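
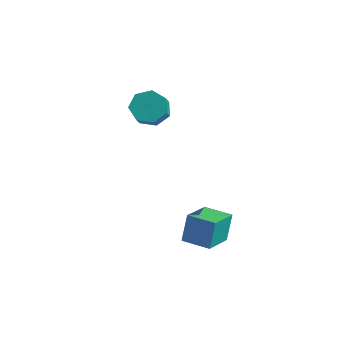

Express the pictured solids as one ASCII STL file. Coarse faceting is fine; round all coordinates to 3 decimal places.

solid 
facet normal -0.993 -0.115 -0.007
outer loop
vertex 1.527 -2.223 -1.935
vertex 1.325 -0.429 -2.647
vertex 1.605 -2.805 -3.423
endloop
endfacet
facet normal 0.104 -0.924 0.367
outer loop
vertex 3.115 -2.631 -3.413
vertex 1.527 -2.223 -1.935
vertex 1.605 -2.805 -3.423
endloop
endfacet
facet normal -0.993 -0.115 -0.007
outer loop
vertex 1.605 -2.805 -3.423
vertex 1.325 -0.429 -2.647
vertex 1.403 -1.012 -4.136
endloop
endfacet
facet normal 0.048 -0.364 -0.930
outer loop
vertex 1.403 -1.012 -4.136
vertex 3.115 -2.631 -3.413
vertex 1.605 -2.805 -3.423
endloop
endfacet
facet normal -0.048 0.364 0.930
outer loop
vertex 1.527 -2.223 -1.935
vertex 2.835 -0.255 -2.637
vertex 1.325 -0.429 -2.647
endloop
endfacet
facet normal 0.104 -0.924 0.367
outer loop
vertex 3.037 -2.048 -1.924
vertex 1.527 -2.223 -1.935
vertex 3.115 -2.631 -3.413
endloop
endfacet
facet normal -0.049 0.364 0.930
outer loop
vertex 3.037 -2.048 -1.924
vertex 2.835 -0.255 -2.637
vertex 1.527 -2.223 -1.935
endloop
endfacet
facet normal -0.104 0.924 -0.367
outer loop
vertex 1.325 -0.429 -2.647
vertex 2.835 -0.255 -2.637
vertex 1.403 -1.012 -4.136
endloop
endfacet
facet normal 0.049 -0.364 -0.930
outer loop
vertex 2.913 -0.837 -4.125
vertex 3.115 -2.631 -3.413
vertex 1.403 -1.012 -4.136
endloop
endfacet
facet normal -0.104 0.924 -0.367
outer loop
vertex 1.403 -1.012 -4.136
vertex 2.835 -0.255 -2.637
vertex 2.913 -0.837 -4.125
endloop
endfacet
facet normal 0.993 0.115 0.007
outer loop
vertex 2.913 -0.837 -4.125
vertex 3.037 -2.048 -1.924
vertex 3.115 -2.631 -3.413
endloop
endfacet
facet normal 0.993 0.115 0.007
outer loop
vertex 2.835 -0.255 -2.637
vertex 3.037 -2.048 -1.924
vertex 2.913 -0.837 -4.125
endloop
endfacet
facet normal -0.324 0.632 -0.704
outer loop
vertex -1.945 0.126 1.716
vertex -2.554 0.546 2.374
vertex -1.618 0.786 2.158
endloop
endfacet
facet normal 0.866 -0.101 -0.490
outer loop
vertex -1.945 0.126 1.716
vertex -1.618 0.786 2.158
vertex -1.497 -0.746 2.688
endloop
endfacet
facet normal 0.866 -0.101 -0.490
outer loop
vertex -1.497 -0.746 2.688
vertex -1.618 0.786 2.158
vertex -1.17 -0.086 3.129
endloop
endfacet
facet normal 0.325 -0.631 0.704
outer loop
vertex -1.497 -0.746 2.688
vertex -1.17 -0.086 3.129
vertex -2.106 -0.326 3.346
endloop
endfacet
facet normal -0.324 0.632 -0.704
outer loop
vertex -1.618 0.786 2.158
vertex -2.554 0.546 2.374
vertex -1.996 1.266 2.763
endloop
endfacet
facet normal 0.838 0.538 0.097
outer loop
vertex -1.618 0.786 2.158
vertex -1.996 1.266 2.763
vertex -1.17 -0.086 3.129
endloop
endfacet
facet normal 0.838 0.538 0.097
outer loop
vertex -1.17 -0.086 3.129
vertex -1.996 1.266 2.763
vertex -1.548 0.394 3.734
endloop
endfacet
facet normal 0.325 -0.631 0.704
outer loop
vertex -1.17 -0.086 3.129
vertex -1.548 0.394 3.734
vertex -2.106 -0.326 3.346
endloop
endfacet
facet normal -0.325 0.632 -0.704
outer loop
vertex -1.996 1.266 2.763
vertex -2.554 0.546 2.374
vertex -2.794 1.203 3.075
endloop
endfacet
facet normal 0.178 0.772 0.611
outer loop
vertex -1.996 1.266 2.763
vertex -2.794 1.203 3.075
vertex -1.548 0.394 3.734
endloop
endfacet
facet normal 0.178 0.772 0.611
outer loop
vertex -1.548 0.394 3.734
vertex -2.794 1.203 3.075
vertex -2.346 0.331 4.046
endloop
endfacet
facet normal 0.325 -0.631 0.704
outer loop
vertex -1.548 0.394 3.734
vertex -2.346 0.331 4.046
vertex -2.106 -0.326 3.346
endloop
endfacet
facet normal -0.324 0.632 -0.704
outer loop
vertex -2.794 1.203 3.075
vertex -2.554 0.546 2.374
vertex -3.411 0.646 2.859
endloop
endfacet
facet normal -0.615 0.424 0.665
outer loop
vertex -2.794 1.203 3.075
vertex -3.411 0.646 2.859
vertex -2.346 0.331 4.046
endloop
endfacet
facet normal -0.615 0.425 0.664
outer loop
vertex -2.346 0.331 4.046
vertex -3.411 0.646 2.859
vertex -2.963 -0.226 3.831
endloop
endfacet
facet normal 0.325 -0.632 0.704
outer loop
vertex -2.346 0.331 4.046
vertex -2.963 -0.226 3.831
vertex -2.106 -0.326 3.346
endloop
endfacet
facet normal -0.325 0.631 -0.704
outer loop
vertex -3.411 0.646 2.859
vertex -2.554 0.546 2.374
vertex -3.383 0.013 2.279
endloop
endfacet
facet normal -0.945 -0.242 0.219
outer loop
vertex -3.411 0.646 2.859
vertex -3.383 0.013 2.279
vertex -2.963 -0.226 3.831
endloop
endfacet
facet normal -0.945 -0.242 0.218
outer loop
vertex -2.963 -0.226 3.831
vertex -3.383 0.013 2.279
vertex -2.935 -0.859 3.25
endloop
endfacet
facet normal 0.325 -0.632 0.704
outer loop
vertex -2.963 -0.226 3.831
vertex -2.935 -0.859 3.25
vertex -2.106 -0.326 3.346
endloop
endfacet
facet normal -0.325 0.632 -0.704
outer loop
vertex -3.383 0.013 2.279
vertex -2.554 0.546 2.374
vertex -2.731 -0.218 1.77
endloop
endfacet
facet normal -0.564 -0.727 -0.392
outer loop
vertex -3.383 0.013 2.279
vertex -2.731 -0.218 1.77
vertex -2.935 -0.859 3.25
endloop
endfacet
facet normal -0.563 -0.727 -0.393
outer loop
vertex -2.935 -0.859 3.25
vertex -2.731 -0.218 1.77
vertex -2.282 -1.09 2.741
endloop
endfacet
facet normal 0.325 -0.632 0.704
outer loop
vertex -2.935 -0.859 3.25
vertex -2.282 -1.09 2.741
vertex -2.106 -0.326 3.346
endloop
endfacet
facet normal -0.325 0.632 -0.704
outer loop
vertex -2.731 -0.218 1.77
vertex -2.554 0.546 2.374
vertex -1.945 0.126 1.716
endloop
endfacet
facet normal 0.242 -0.664 -0.708
outer loop
vertex -2.731 -0.218 1.77
vertex -1.945 0.126 1.716
vertex -2.282 -1.09 2.741
endloop
endfacet
facet normal 0.243 -0.664 -0.707
outer loop
vertex -2.282 -1.09 2.741
vertex -1.945 0.126 1.716
vertex -1.497 -0.746 2.688
endloop
endfacet
facet normal 0.324 -0.632 0.704
outer loop
vertex -2.282 -1.09 2.741
vertex -1.497 -0.746 2.688
vertex -2.106 -0.326 3.346
endloop
endfacet

endsolid


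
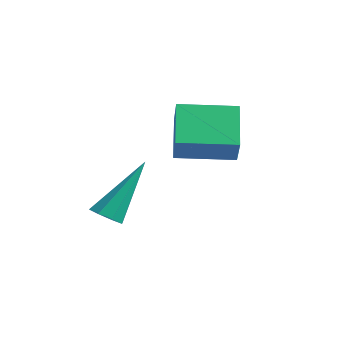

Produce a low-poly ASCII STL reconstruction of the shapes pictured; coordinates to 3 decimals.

solid 
facet normal -0.029 -0.596 -0.803
outer loop
vertex 0.473 -2.58 -3.975
vertex -0.001 -2.743 -3.837
vertex 0.184 -2.356 -4.131
endloop
endfacet
facet normal 0.675 0.692 -0.256
outer loop
vertex 0.473 -2.58 -3.975
vertex 0.184 -2.356 -4.131
vertex 0.061 -1.517 -2.183
endloop
endfacet
facet normal -0.029 -0.596 -0.803
outer loop
vertex 0.184 -2.356 -4.131
vertex -0.001 -2.743 -3.837
vertex -0.214 -2.358 -4.115
endloop
endfacet
facet normal -0.021 0.918 -0.397
outer loop
vertex 0.184 -2.356 -4.131
vertex -0.214 -2.358 -4.115
vertex 0.061 -1.517 -2.183
endloop
endfacet
facet normal -0.030 -0.596 -0.802
outer loop
vertex -0.214 -2.358 -4.115
vertex -0.001 -2.743 -3.837
vertex -0.487 -2.585 -3.936
endloop
endfacet
facet normal -0.700 0.686 -0.199
outer loop
vertex -0.214 -2.358 -4.115
vertex -0.487 -2.585 -3.936
vertex 0.061 -1.517 -2.183
endloop
endfacet
facet normal -0.030 -0.596 -0.803
outer loop
vertex -0.487 -2.585 -3.936
vertex -0.001 -2.743 -3.837
vertex -0.475 -2.905 -3.699
endloop
endfacet
facet normal -0.966 0.129 0.223
outer loop
vertex -0.487 -2.585 -3.936
vertex -0.475 -2.905 -3.699
vertex 0.061 -1.517 -2.183
endloop
endfacet
facet normal -0.031 -0.594 -0.804
outer loop
vertex -0.475 -2.905 -3.699
vertex -0.001 -2.743 -3.837
vertex -0.186 -3.13 -3.544
endloop
endfacet
facet normal -0.661 -0.422 0.620
outer loop
vertex -0.475 -2.905 -3.699
vertex -0.186 -3.13 -3.544
vertex 0.061 -1.517 -2.183
endloop
endfacet
facet normal -0.029 -0.594 -0.804
outer loop
vertex -0.186 -3.13 -3.544
vertex -0.001 -2.743 -3.837
vertex 0.212 -3.128 -3.56
endloop
endfacet
facet normal 0.034 -0.648 0.761
outer loop
vertex -0.186 -3.13 -3.544
vertex 0.212 -3.128 -3.56
vertex 0.061 -1.517 -2.183
endloop
endfacet
facet normal -0.030 -0.595 -0.803
outer loop
vertex 0.212 -3.128 -3.56
vertex -0.001 -2.743 -3.837
vertex 0.485 -2.9 -3.739
endloop
endfacet
facet normal 0.715 -0.414 0.563
outer loop
vertex 0.212 -3.128 -3.56
vertex 0.485 -2.9 -3.739
vertex 0.061 -1.517 -2.183
endloop
endfacet
facet normal -0.030 -0.594 -0.804
outer loop
vertex 0.485 -2.9 -3.739
vertex -0.001 -2.743 -3.837
vertex 0.473 -2.58 -3.975
endloop
endfacet
facet normal 0.980 0.141 0.142
outer loop
vertex 0.485 -2.9 -3.739
vertex 0.473 -2.58 -3.975
vertex 0.061 -1.517 -2.183
endloop
endfacet
facet normal -0.617 0.503 0.605
outer loop
vertex 1.046 -1.271 0.116
vertex 2.003 0.008 0.03
vertex 0.555 -0.955 -0.647
endloop
endfacet
facet normal -0.598 -0.800 0.053
outer loop
vertex 1.457 -1.688 -1.53
vertex 1.046 -1.271 0.116
vertex 0.555 -0.955 -0.647
endloop
endfacet
facet normal -0.617 0.503 0.605
outer loop
vertex 0.555 -0.955 -0.647
vertex 2.003 0.008 0.03
vertex 1.513 0.324 -0.732
endloop
endfacet
facet normal -0.510 0.329 -0.795
outer loop
vertex 1.513 0.324 -0.732
vertex 1.457 -1.688 -1.53
vertex 0.555 -0.955 -0.647
endloop
endfacet
facet normal 0.511 -0.329 0.794
outer loop
vertex 1.046 -1.271 0.116
vertex 2.905 -0.725 -0.853
vertex 2.003 0.008 0.03
endloop
endfacet
facet normal -0.598 -0.800 0.053
outer loop
vertex 1.947 -2.004 -0.768
vertex 1.046 -1.271 0.116
vertex 1.457 -1.688 -1.53
endloop
endfacet
facet normal 0.511 -0.330 0.794
outer loop
vertex 1.947 -2.004 -0.768
vertex 2.905 -0.725 -0.853
vertex 1.046 -1.271 0.116
endloop
endfacet
facet normal 0.598 0.800 -0.053
outer loop
vertex 2.003 0.008 0.03
vertex 2.905 -0.725 -0.853
vertex 1.513 0.324 -0.732
endloop
endfacet
facet normal -0.511 0.329 -0.794
outer loop
vertex 2.414 -0.409 -1.616
vertex 1.457 -1.688 -1.53
vertex 1.513 0.324 -0.732
endloop
endfacet
facet normal 0.598 0.800 -0.054
outer loop
vertex 1.513 0.324 -0.732
vertex 2.905 -0.725 -0.853
vertex 2.414 -0.409 -1.616
endloop
endfacet
facet normal 0.617 -0.503 -0.605
outer loop
vertex 2.414 -0.409 -1.616
vertex 1.947 -2.004 -0.768
vertex 1.457 -1.688 -1.53
endloop
endfacet
facet normal 0.617 -0.503 -0.605
outer loop
vertex 2.905 -0.725 -0.853
vertex 1.947 -2.004 -0.768
vertex 2.414 -0.409 -1.616
endloop
endfacet

endsolid


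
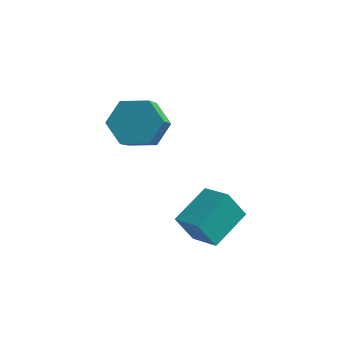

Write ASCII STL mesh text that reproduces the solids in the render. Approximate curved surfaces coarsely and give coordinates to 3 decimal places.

solid 
facet normal -0.490 -0.131 0.862
outer loop
vertex -0.191 -0.298 -1.121
vertex 0.306 0.967 -0.646
vertex -1.056 0.198 -1.537
endloop
endfacet
facet normal -0.346 -0.879 -0.329
outer loop
vertex -0.546 0.333 -2.434
vertex -0.191 -0.298 -1.121
vertex -1.056 0.198 -1.537
endloop
endfacet
facet normal -0.490 -0.130 0.862
outer loop
vertex -1.056 0.198 -1.537
vertex 0.306 0.967 -0.646
vertex -0.558 1.463 -1.063
endloop
endfacet
facet normal -0.800 0.459 -0.386
outer loop
vertex -0.558 1.463 -1.063
vertex -0.546 0.333 -2.434
vertex -1.056 0.198 -1.537
endloop
endfacet
facet normal 0.800 -0.459 0.386
outer loop
vertex -0.191 -0.298 -1.121
vertex 0.816 1.102 -1.543
vertex 0.306 0.967 -0.646
endloop
endfacet
facet normal -0.346 -0.879 -0.329
outer loop
vertex 0.318 -0.163 -2.017
vertex -0.191 -0.298 -1.121
vertex -0.546 0.333 -2.434
endloop
endfacet
facet normal 0.800 -0.459 0.385
outer loop
vertex 0.318 -0.163 -2.017
vertex 0.816 1.102 -1.543
vertex -0.191 -0.298 -1.121
endloop
endfacet
facet normal 0.346 0.879 0.329
outer loop
vertex 0.306 0.967 -0.646
vertex 0.816 1.102 -1.543
vertex -0.558 1.463 -1.063
endloop
endfacet
facet normal -0.800 0.459 -0.385
outer loop
vertex -0.049 1.598 -1.959
vertex -0.546 0.333 -2.434
vertex -0.558 1.463 -1.063
endloop
endfacet
facet normal 0.346 0.879 0.329
outer loop
vertex -0.558 1.463 -1.063
vertex 0.816 1.102 -1.543
vertex -0.049 1.598 -1.959
endloop
endfacet
facet normal 0.491 0.131 -0.861
outer loop
vertex -0.049 1.598 -1.959
vertex 0.318 -0.163 -2.017
vertex -0.546 0.333 -2.434
endloop
endfacet
facet normal 0.489 0.130 -0.862
outer loop
vertex 0.816 1.102 -1.543
vertex 0.318 -0.163 -2.017
vertex -0.049 1.598 -1.959
endloop
endfacet
facet normal -0.100 0.715 -0.692
outer loop
vertex -2.095 1.614 0.387
vertex -2.681 1.998 0.869
vertex -1.86 2.199 0.958
endloop
endfacet
facet normal 0.956 -0.124 -0.266
outer loop
vertex -2.095 1.614 0.387
vertex -1.86 2.199 0.958
vertex -1.953 0.598 1.369
endloop
endfacet
facet normal 0.956 -0.124 -0.267
outer loop
vertex -1.953 0.598 1.369
vertex -1.86 2.199 0.958
vertex -1.718 1.182 1.939
endloop
endfacet
facet normal 0.100 -0.715 0.692
outer loop
vertex -1.953 0.598 1.369
vertex -1.718 1.182 1.939
vertex -2.539 0.982 1.851
endloop
endfacet
facet normal -0.100 0.716 -0.691
outer loop
vertex -1.86 2.199 0.958
vertex -2.681 1.998 0.869
vertex -2.445 2.582 1.44
endloop
endfacet
facet normal 0.718 0.533 0.448
outer loop
vertex -1.86 2.199 0.958
vertex -2.445 2.582 1.44
vertex -1.718 1.182 1.939
endloop
endfacet
facet normal 0.718 0.533 0.448
outer loop
vertex -1.718 1.182 1.939
vertex -2.445 2.582 1.44
vertex -2.303 1.566 2.421
endloop
endfacet
facet normal 0.100 -0.715 0.692
outer loop
vertex -1.718 1.182 1.939
vertex -2.303 1.566 2.421
vertex -2.539 0.982 1.851
endloop
endfacet
facet normal -0.099 0.716 -0.691
outer loop
vertex -2.445 2.582 1.44
vertex -2.681 1.998 0.869
vertex -3.267 2.382 1.351
endloop
endfacet
facet normal -0.237 0.657 0.715
outer loop
vertex -2.445 2.582 1.44
vertex -3.267 2.382 1.351
vertex -2.303 1.566 2.421
endloop
endfacet
facet normal -0.237 0.658 0.715
outer loop
vertex -2.303 1.566 2.421
vertex -3.267 2.382 1.351
vertex -3.125 1.366 2.333
endloop
endfacet
facet normal 0.100 -0.715 0.692
outer loop
vertex -2.303 1.566 2.421
vertex -3.125 1.366 2.333
vertex -2.539 0.982 1.851
endloop
endfacet
facet normal -0.100 0.715 -0.692
outer loop
vertex -3.267 2.382 1.351
vertex -2.681 1.998 0.869
vertex -3.502 1.798 0.781
endloop
endfacet
facet normal -0.956 0.124 0.267
outer loop
vertex -3.267 2.382 1.351
vertex -3.502 1.798 0.781
vertex -3.125 1.366 2.333
endloop
endfacet
facet normal -0.956 0.124 0.267
outer loop
vertex -3.125 1.366 2.333
vertex -3.502 1.798 0.781
vertex -3.36 0.781 1.762
endloop
endfacet
facet normal 0.100 -0.715 0.692
outer loop
vertex -3.125 1.366 2.333
vertex -3.36 0.781 1.762
vertex -2.539 0.982 1.851
endloop
endfacet
facet normal -0.100 0.715 -0.692
outer loop
vertex -3.502 1.798 0.781
vertex -2.681 1.998 0.869
vertex -2.917 1.414 0.299
endloop
endfacet
facet normal -0.718 -0.532 -0.448
outer loop
vertex -3.502 1.798 0.781
vertex -2.917 1.414 0.299
vertex -3.36 0.781 1.762
endloop
endfacet
facet normal -0.718 -0.533 -0.448
outer loop
vertex -3.36 0.781 1.762
vertex -2.917 1.414 0.299
vertex -2.775 0.398 1.28
endloop
endfacet
facet normal 0.100 -0.716 0.691
outer loop
vertex -3.36 0.781 1.762
vertex -2.775 0.398 1.28
vertex -2.539 0.982 1.851
endloop
endfacet
facet normal -0.100 0.715 -0.692
outer loop
vertex -2.917 1.414 0.299
vertex -2.681 1.998 0.869
vertex -2.095 1.614 0.387
endloop
endfacet
facet normal 0.237 -0.658 -0.715
outer loop
vertex -2.917 1.414 0.299
vertex -2.095 1.614 0.387
vertex -2.775 0.398 1.28
endloop
endfacet
facet normal 0.237 -0.658 -0.715
outer loop
vertex -2.775 0.398 1.28
vertex -2.095 1.614 0.387
vertex -1.953 0.598 1.369
endloop
endfacet
facet normal 0.099 -0.716 0.691
outer loop
vertex -2.775 0.398 1.28
vertex -1.953 0.598 1.369
vertex -2.539 0.982 1.851
endloop
endfacet

endsolid


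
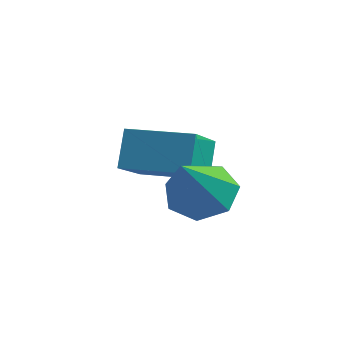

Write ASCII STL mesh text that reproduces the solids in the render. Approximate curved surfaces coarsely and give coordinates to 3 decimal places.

solid 
facet normal -0.893 -0.451 -0.007
outer loop
vertex 1.256 1.06 4.017
vertex 0.516 2.537 3.206
vertex 1.505 0.584 2.921
endloop
endfacet
facet normal 0.403 -0.803 0.440
outer loop
vertex 3.084 1.383 2.934
vertex 1.256 1.06 4.017
vertex 1.505 0.584 2.921
endloop
endfacet
facet normal -0.893 -0.451 -0.007
outer loop
vertex 1.505 0.584 2.921
vertex 0.516 2.537 3.206
vertex 0.765 2.061 2.111
endloop
endfacet
facet normal 0.205 -0.390 -0.898
outer loop
vertex 0.765 2.061 2.111
vertex 3.084 1.383 2.934
vertex 1.505 0.584 2.921
endloop
endfacet
facet normal -0.205 0.390 0.898
outer loop
vertex 1.256 1.06 4.017
vertex 2.095 3.336 3.219
vertex 0.516 2.537 3.206
endloop
endfacet
facet normal 0.403 -0.802 0.440
outer loop
vertex 2.835 1.859 4.029
vertex 1.256 1.06 4.017
vertex 3.084 1.383 2.934
endloop
endfacet
facet normal -0.204 0.390 0.898
outer loop
vertex 2.835 1.859 4.029
vertex 2.095 3.336 3.219
vertex 1.256 1.06 4.017
endloop
endfacet
facet normal -0.402 0.803 -0.440
outer loop
vertex 0.516 2.537 3.206
vertex 2.095 3.336 3.219
vertex 0.765 2.061 2.111
endloop
endfacet
facet normal 0.204 -0.390 -0.898
outer loop
vertex 2.344 2.86 2.123
vertex 3.084 1.383 2.934
vertex 0.765 2.061 2.111
endloop
endfacet
facet normal -0.403 0.803 -0.440
outer loop
vertex 0.765 2.061 2.111
vertex 2.095 3.336 3.219
vertex 2.344 2.86 2.123
endloop
endfacet
facet normal 0.893 0.451 0.007
outer loop
vertex 2.344 2.86 2.123
vertex 2.835 1.859 4.029
vertex 3.084 1.383 2.934
endloop
endfacet
facet normal 0.893 0.451 0.007
outer loop
vertex 2.095 3.336 3.219
vertex 2.835 1.859 4.029
vertex 2.344 2.86 2.123
endloop
endfacet
facet normal -0.336 0.673 -0.659
outer loop
vertex 4.464 1.233 2.179
vertex 3.641 1.2 2.565
vertex 4.34 1.746 2.766
endloop
endfacet
facet normal 0.987 0.089 0.131
outer loop
vertex 4.464 1.233 2.179
vertex 4.34 1.746 2.766
vertex 4.359 -0.24 3.975
endloop
endfacet
facet normal -0.336 0.673 -0.659
outer loop
vertex 4.34 1.746 2.766
vertex 3.641 1.2 2.565
vertex 3.69 1.848 3.202
endloop
endfacet
facet normal 0.547 0.439 0.713
outer loop
vertex 4.34 1.746 2.766
vertex 3.69 1.848 3.202
vertex 4.359 -0.24 3.975
endloop
endfacet
facet normal -0.336 0.673 -0.659
outer loop
vertex 3.69 1.848 3.202
vertex 3.641 1.2 2.565
vertex 3.002 1.462 3.158
endloop
endfacet
facet normal -0.216 0.278 0.936
outer loop
vertex 3.69 1.848 3.202
vertex 3.002 1.462 3.158
vertex 4.359 -0.24 3.975
endloop
endfacet
facet normal -0.335 0.673 -0.659
outer loop
vertex 3.002 1.462 3.158
vertex 3.641 1.2 2.565
vertex 2.796 0.879 2.667
endloop
endfacet
facet normal -0.725 -0.275 0.631
outer loop
vertex 3.002 1.462 3.158
vertex 2.796 0.879 2.667
vertex 4.359 -0.24 3.975
endloop
endfacet
facet normal -0.335 0.673 -0.659
outer loop
vertex 2.796 0.879 2.667
vertex 3.641 1.2 2.565
vertex 3.225 0.538 2.1
endloop
endfacet
facet normal -0.598 -0.801 0.029
outer loop
vertex 2.796 0.879 2.667
vertex 3.225 0.538 2.1
vertex 4.359 -0.24 3.975
endloop
endfacet
facet normal -0.336 0.674 -0.659
outer loop
vertex 3.225 0.538 2.1
vertex 3.641 1.2 2.565
vertex 3.968 0.695 1.882
endloop
endfacet
facet normal 0.069 -0.906 -0.418
outer loop
vertex 3.225 0.538 2.1
vertex 3.968 0.695 1.882
vertex 4.359 -0.24 3.975
endloop
endfacet
facet normal -0.336 0.673 -0.659
outer loop
vertex 3.968 0.695 1.882
vertex 3.641 1.2 2.565
vertex 4.464 1.233 2.179
endloop
endfacet
facet normal 0.776 -0.509 -0.373
outer loop
vertex 3.968 0.695 1.882
vertex 4.464 1.233 2.179
vertex 4.359 -0.24 3.975
endloop
endfacet

endsolid


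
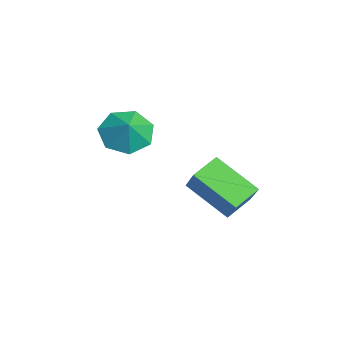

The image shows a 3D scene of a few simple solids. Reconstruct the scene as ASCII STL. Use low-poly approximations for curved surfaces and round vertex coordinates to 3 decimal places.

solid 
facet normal -0.548 -0.649 0.528
outer loop
vertex 1.708 0.414 1.197
vertex 1.015 1.349 1.626
vertex 0.85 0.269 0.127
endloop
endfacet
facet normal 0.559 -0.754 -0.346
outer loop
vertex 1.985 1.611 -0.966
vertex 1.708 0.414 1.197
vertex 0.85 0.269 0.127
endloop
endfacet
facet normal -0.548 -0.649 0.528
outer loop
vertex 0.85 0.269 0.127
vertex 1.015 1.349 1.626
vertex 0.157 1.203 0.555
endloop
endfacet
facet normal -0.622 -0.106 -0.776
outer loop
vertex 0.157 1.203 0.555
vertex 1.985 1.611 -0.966
vertex 0.85 0.269 0.127
endloop
endfacet
facet normal 0.622 0.105 0.776
outer loop
vertex 1.708 0.414 1.197
vertex 2.15 2.691 0.533
vertex 1.015 1.349 1.626
endloop
endfacet
facet normal 0.559 -0.754 -0.345
outer loop
vertex 2.843 1.757 0.105
vertex 1.708 0.414 1.197
vertex 1.985 1.611 -0.966
endloop
endfacet
facet normal 0.622 0.106 0.776
outer loop
vertex 2.843 1.757 0.105
vertex 2.15 2.691 0.533
vertex 1.708 0.414 1.197
endloop
endfacet
facet normal -0.559 0.754 0.345
outer loop
vertex 1.015 1.349 1.626
vertex 2.15 2.691 0.533
vertex 0.157 1.203 0.555
endloop
endfacet
facet normal -0.622 -0.105 -0.776
outer loop
vertex 1.292 2.546 -0.537
vertex 1.985 1.611 -0.966
vertex 0.157 1.203 0.555
endloop
endfacet
facet normal -0.559 0.754 0.346
outer loop
vertex 0.157 1.203 0.555
vertex 2.15 2.691 0.533
vertex 1.292 2.546 -0.537
endloop
endfacet
facet normal 0.548 0.649 -0.528
outer loop
vertex 1.292 2.546 -0.537
vertex 2.843 1.757 0.105
vertex 1.985 1.611 -0.966
endloop
endfacet
facet normal 0.548 0.649 -0.528
outer loop
vertex 2.15 2.691 0.533
vertex 2.843 1.757 0.105
vertex 1.292 2.546 -0.537
endloop
endfacet
facet normal -0.681 -0.016 -0.732
outer loop
vertex -1.737 -1.464 0.355
vertex -2.534 -1.489 1.097
vertex -2.061 -0.621 0.638
endloop
endfacet
facet normal 0.936 0.349 0.031
outer loop
vertex -1.737 -1.464 0.355
vertex -2.061 -0.621 0.638
vertex -1.786 -1.471 1.903
endloop
endfacet
facet normal -0.680 -0.017 -0.733
outer loop
vertex -2.061 -0.621 0.638
vertex -2.534 -1.489 1.097
vertex -2.742 -0.433 1.266
endloop
endfacet
facet normal 0.554 0.742 0.378
outer loop
vertex -2.061 -0.621 0.638
vertex -2.742 -0.433 1.266
vertex -1.786 -1.471 1.903
endloop
endfacet
facet normal -0.681 -0.017 -0.732
outer loop
vertex -2.742 -0.433 1.266
vertex -2.534 -1.489 1.097
vertex -3.267 -1.04 1.768
endloop
endfacet
facet normal 0.096 0.584 0.806
outer loop
vertex -2.742 -0.433 1.266
vertex -3.267 -1.04 1.768
vertex -1.786 -1.471 1.903
endloop
endfacet
facet normal -0.681 -0.016 -0.733
outer loop
vertex -3.267 -1.04 1.768
vertex -2.534 -1.489 1.097
vertex -3.24 -1.985 1.764
endloop
endfacet
facet normal -0.093 -0.007 0.996
outer loop
vertex -3.267 -1.04 1.768
vertex -3.24 -1.985 1.764
vertex -1.786 -1.471 1.903
endloop
endfacet
facet normal -0.681 -0.016 -0.732
outer loop
vertex -3.24 -1.985 1.764
vertex -2.534 -1.489 1.097
vertex -2.682 -2.557 1.258
endloop
endfacet
facet normal 0.129 -0.583 0.802
outer loop
vertex -3.24 -1.985 1.764
vertex -2.682 -2.557 1.258
vertex -1.786 -1.471 1.903
endloop
endfacet
facet normal -0.681 -0.016 -0.732
outer loop
vertex -2.682 -2.557 1.258
vertex -2.534 -1.489 1.097
vertex -2.013 -2.325 0.631
endloop
endfacet
facet normal 0.595 -0.712 0.372
outer loop
vertex -2.682 -2.557 1.258
vertex -2.013 -2.325 0.631
vertex -1.786 -1.471 1.903
endloop
endfacet
facet normal -0.681 -0.016 -0.732
outer loop
vertex -2.013 -2.325 0.631
vertex -2.534 -1.489 1.097
vertex -1.737 -1.464 0.355
endloop
endfacet
facet normal 0.955 -0.297 0.029
outer loop
vertex -2.013 -2.325 0.631
vertex -1.737 -1.464 0.355
vertex -1.786 -1.471 1.903
endloop
endfacet

endsolid


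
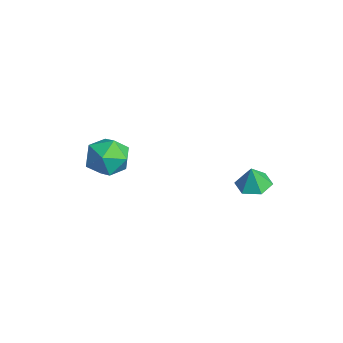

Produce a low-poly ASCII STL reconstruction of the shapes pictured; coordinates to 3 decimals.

solid 
facet normal -0.765 0.643 0.035
outer loop
vertex -2.343 -1.358 2.422
vertex -2.535 -1.652 3.623
vertex -1.761 -0.715 3.324
endloop
endfacet
facet normal -0.273 0.858 -0.436
outer loop
vertex -2.343 -1.358 2.422
vertex -1.761 -0.715 3.324
vertex -1.14 -1.043 2.289
endloop
endfacet
facet normal -0.191 0.341 -0.920
outer loop
vertex -2.343 -1.358 2.422
vertex -1.14 -1.043 2.289
vertex -1.53 -2.182 1.948
endloop
endfacet
facet normal -0.633 -0.193 -0.750
outer loop
vertex -2.343 -1.358 2.422
vertex -1.53 -2.182 1.948
vertex -2.392 -2.558 2.773
endloop
endfacet
facet normal -0.987 -0.006 -0.159
outer loop
vertex -2.343 -1.358 2.422
vertex -2.392 -2.558 2.773
vertex -2.535 -1.652 3.623
endloop
endfacet
facet normal 0.346 0.934 -0.088
outer loop
vertex -1.14 -1.043 2.289
vertex -1.761 -0.715 3.324
vertex -0.588 -1.142 3.407
endloop
endfacet
facet normal -0.450 0.587 0.673
outer loop
vertex -1.761 -0.715 3.324
vertex -2.535 -1.652 3.623
vertex -1.45 -1.518 4.232
endloop
endfacet
facet normal -0.810 -0.464 0.359
outer loop
vertex -2.535 -1.652 3.623
vertex -2.392 -2.558 2.773
vertex -1.84 -2.657 3.891
endloop
endfacet
facet normal -0.237 -0.767 -0.597
outer loop
vertex -2.392 -2.558 2.773
vertex -1.53 -2.182 1.948
vertex -1.219 -2.985 2.856
endloop
endfacet
facet normal 0.478 0.098 -0.873
outer loop
vertex -1.53 -2.182 1.948
vertex -1.14 -1.043 2.289
vertex -0.445 -2.048 2.557
endloop
endfacet
facet normal 0.633 0.193 0.750
outer loop
vertex -0.637 -2.342 3.758
vertex -0.588 -1.142 3.407
vertex -1.45 -1.518 4.232
endloop
endfacet
facet normal 0.191 -0.341 0.920
outer loop
vertex -0.637 -2.342 3.758
vertex -1.45 -1.518 4.232
vertex -1.84 -2.657 3.891
endloop
endfacet
facet normal 0.273 -0.858 0.436
outer loop
vertex -0.637 -2.342 3.758
vertex -1.84 -2.657 3.891
vertex -1.219 -2.985 2.856
endloop
endfacet
facet normal 0.765 -0.643 -0.035
outer loop
vertex -0.637 -2.342 3.758
vertex -1.219 -2.985 2.856
vertex -0.445 -2.048 2.557
endloop
endfacet
facet normal 0.987 0.006 0.159
outer loop
vertex -0.637 -2.342 3.758
vertex -0.445 -2.048 2.557
vertex -0.588 -1.142 3.407
endloop
endfacet
facet normal 0.237 0.767 0.597
outer loop
vertex -1.45 -1.518 4.232
vertex -0.588 -1.142 3.407
vertex -1.761 -0.715 3.324
endloop
endfacet
facet normal -0.478 -0.098 0.873
outer loop
vertex -1.84 -2.657 3.891
vertex -1.45 -1.518 4.232
vertex -2.535 -1.652 3.623
endloop
endfacet
facet normal -0.346 -0.934 0.088
outer loop
vertex -1.219 -2.985 2.856
vertex -1.84 -2.657 3.891
vertex -2.392 -2.558 2.773
endloop
endfacet
facet normal 0.450 -0.587 -0.673
outer loop
vertex -0.445 -2.048 2.557
vertex -1.219 -2.985 2.856
vertex -1.53 -2.182 1.948
endloop
endfacet
facet normal 0.810 0.464 -0.359
outer loop
vertex -0.588 -1.142 3.407
vertex -0.445 -2.048 2.557
vertex -1.14 -1.043 2.289
endloop
endfacet
facet normal -0.126 0.159 -0.979
outer loop
vertex 2.931 3.339 2.474
vertex 2.451 4.09 2.658
vertex 3.354 4.141 2.55
endloop
endfacet
facet normal 0.809 -0.461 0.365
outer loop
vertex 2.931 3.339 2.474
vertex 3.354 4.141 2.55
vertex 2.609 3.89 3.882
endloop
endfacet
facet normal -0.126 0.161 -0.979
outer loop
vertex 3.354 4.141 2.55
vertex 2.451 4.09 2.658
vertex 2.874 4.892 2.735
endloop
endfacet
facet normal 0.778 0.373 0.505
outer loop
vertex 3.354 4.141 2.55
vertex 2.874 4.892 2.735
vertex 2.609 3.89 3.882
endloop
endfacet
facet normal -0.125 0.160 -0.979
outer loop
vertex 2.874 4.892 2.735
vertex 2.451 4.09 2.658
vertex 1.972 4.841 2.842
endloop
endfacet
facet normal 0.036 0.748 0.662
outer loop
vertex 2.874 4.892 2.735
vertex 1.972 4.841 2.842
vertex 2.609 3.89 3.882
endloop
endfacet
facet normal -0.126 0.159 -0.979
outer loop
vertex 1.972 4.841 2.842
vertex 2.451 4.09 2.658
vertex 1.549 4.039 2.766
endloop
endfacet
facet normal -0.674 0.291 0.679
outer loop
vertex 1.972 4.841 2.842
vertex 1.549 4.039 2.766
vertex 2.609 3.89 3.882
endloop
endfacet
facet normal -0.126 0.161 -0.979
outer loop
vertex 1.549 4.039 2.766
vertex 2.451 4.09 2.658
vertex 2.028 3.288 2.581
endloop
endfacet
facet normal -0.644 -0.543 0.539
outer loop
vertex 1.549 4.039 2.766
vertex 2.028 3.288 2.581
vertex 2.609 3.89 3.882
endloop
endfacet
facet normal -0.125 0.160 -0.979
outer loop
vertex 2.028 3.288 2.581
vertex 2.451 4.09 2.658
vertex 2.931 3.339 2.474
endloop
endfacet
facet normal 0.097 -0.919 0.382
outer loop
vertex 2.028 3.288 2.581
vertex 2.931 3.339 2.474
vertex 2.609 3.89 3.882
endloop
endfacet

endsolid


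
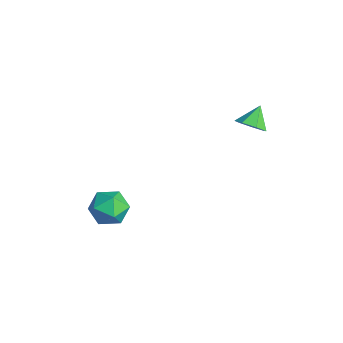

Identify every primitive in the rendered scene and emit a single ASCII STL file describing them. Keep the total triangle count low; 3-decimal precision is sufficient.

solid 
facet normal -0.370 0.216 0.904
outer loop
vertex -0.766 -1.791 -1.566
vertex -0.911 -2.702 -1.408
vertex -0.096 -2.309 -1.168
endloop
endfacet
facet normal 0.120 0.698 0.706
outer loop
vertex -0.766 -1.791 -1.566
vertex -0.096 -2.309 -1.168
vertex 0.126 -1.681 -1.826
endloop
endfacet
facet normal -0.095 0.991 0.094
outer loop
vertex -0.766 -1.791 -1.566
vertex 0.126 -1.681 -1.826
vertex -0.552 -1.685 -2.471
endloop
endfacet
facet normal -0.717 0.691 -0.089
outer loop
vertex -0.766 -1.791 -1.566
vertex -0.552 -1.685 -2.471
vertex -1.193 -2.317 -2.212
endloop
endfacet
facet normal -0.886 0.213 0.412
outer loop
vertex -0.766 -1.791 -1.566
vertex -1.193 -2.317 -2.212
vertex -0.911 -2.702 -1.408
endloop
endfacet
facet normal 0.732 0.352 0.583
outer loop
vertex 0.126 -1.681 -1.826
vertex -0.096 -2.309 -1.168
vertex 0.533 -2.523 -1.828
endloop
endfacet
facet normal -0.060 -0.427 0.902
outer loop
vertex -0.096 -2.309 -1.168
vertex -0.911 -2.702 -1.408
vertex -0.108 -3.155 -1.569
endloop
endfacet
facet normal -0.895 -0.433 0.107
outer loop
vertex -0.911 -2.702 -1.408
vertex -1.193 -2.317 -2.212
vertex -0.786 -3.159 -2.214
endloop
endfacet
facet normal -0.622 0.343 -0.704
outer loop
vertex -1.193 -2.317 -2.212
vertex -0.552 -1.685 -2.471
vertex -0.564 -2.531 -2.872
endloop
endfacet
facet normal 0.385 0.827 -0.409
outer loop
vertex -0.552 -1.685 -2.471
vertex 0.126 -1.681 -1.826
vertex 0.251 -2.138 -2.632
endloop
endfacet
facet normal 0.717 -0.691 0.089
outer loop
vertex 0.106 -3.049 -2.474
vertex 0.533 -2.523 -1.828
vertex -0.108 -3.155 -1.569
endloop
endfacet
facet normal 0.095 -0.991 -0.094
outer loop
vertex 0.106 -3.049 -2.474
vertex -0.108 -3.155 -1.569
vertex -0.786 -3.159 -2.214
endloop
endfacet
facet normal -0.120 -0.698 -0.706
outer loop
vertex 0.106 -3.049 -2.474
vertex -0.786 -3.159 -2.214
vertex -0.564 -2.531 -2.872
endloop
endfacet
facet normal 0.370 -0.216 -0.904
outer loop
vertex 0.106 -3.049 -2.474
vertex -0.564 -2.531 -2.872
vertex 0.251 -2.138 -2.632
endloop
endfacet
facet normal 0.886 -0.213 -0.412
outer loop
vertex 0.106 -3.049 -2.474
vertex 0.251 -2.138 -2.632
vertex 0.533 -2.523 -1.828
endloop
endfacet
facet normal 0.622 -0.343 0.704
outer loop
vertex -0.108 -3.155 -1.569
vertex 0.533 -2.523 -1.828
vertex -0.096 -2.309 -1.168
endloop
endfacet
facet normal -0.385 -0.827 0.409
outer loop
vertex -0.786 -3.159 -2.214
vertex -0.108 -3.155 -1.569
vertex -0.911 -2.702 -1.408
endloop
endfacet
facet normal -0.732 -0.352 -0.583
outer loop
vertex -0.564 -2.531 -2.872
vertex -0.786 -3.159 -2.214
vertex -1.193 -2.317 -2.212
endloop
endfacet
facet normal 0.060 0.427 -0.902
outer loop
vertex 0.251 -2.138 -2.632
vertex -0.564 -2.531 -2.872
vertex -0.552 -1.685 -2.471
endloop
endfacet
facet normal 0.895 0.433 -0.107
outer loop
vertex 0.533 -2.523 -1.828
vertex 0.251 -2.138 -2.632
vertex 0.126 -1.681 -1.826
endloop
endfacet
facet normal 0.437 -0.588 -0.681
outer loop
vertex 2.09 3.347 2.927
vertex 1.539 2.931 2.933
vertex 1.659 3.482 2.534
endloop
endfacet
facet normal 0.242 0.968 0.067
outer loop
vertex 2.09 3.347 2.927
vertex 1.659 3.482 2.534
vertex 1.081 3.549 3.647
endloop
endfacet
facet normal 0.437 -0.588 -0.680
outer loop
vertex 1.659 3.482 2.534
vertex 1.539 2.931 2.933
vertex 1.138 3.202 2.441
endloop
endfacet
facet normal -0.418 0.868 -0.269
outer loop
vertex 1.659 3.482 2.534
vertex 1.138 3.202 2.441
vertex 1.081 3.549 3.647
endloop
endfacet
facet normal 0.437 -0.588 -0.680
outer loop
vertex 1.138 3.202 2.441
vertex 1.539 2.931 2.933
vertex 0.919 2.719 2.718
endloop
endfacet
facet normal -0.930 0.340 -0.142
outer loop
vertex 1.138 3.202 2.441
vertex 0.919 2.719 2.718
vertex 1.081 3.549 3.647
endloop
endfacet
facet normal 0.437 -0.588 -0.681
outer loop
vertex 0.919 2.719 2.718
vertex 1.539 2.931 2.933
vertex 1.167 2.395 3.157
endloop
endfacet
facet normal -0.910 -0.218 0.353
outer loop
vertex 0.919 2.719 2.718
vertex 1.167 2.395 3.157
vertex 1.081 3.549 3.647
endloop
endfacet
facet normal 0.437 -0.588 -0.681
outer loop
vertex 1.167 2.395 3.157
vertex 1.539 2.931 2.933
vertex 1.695 2.475 3.427
endloop
endfacet
facet normal -0.373 -0.386 0.844
outer loop
vertex 1.167 2.395 3.157
vertex 1.695 2.475 3.427
vertex 1.081 3.549 3.647
endloop
endfacet
facet normal 0.436 -0.588 -0.681
outer loop
vertex 1.695 2.475 3.427
vertex 1.539 2.931 2.933
vertex 2.106 2.899 3.324
endloop
endfacet
facet normal 0.279 -0.037 0.960
outer loop
vertex 1.695 2.475 3.427
vertex 2.106 2.899 3.324
vertex 1.081 3.549 3.647
endloop
endfacet
facet normal 0.436 -0.588 -0.681
outer loop
vertex 2.106 2.899 3.324
vertex 1.539 2.931 2.933
vertex 2.09 3.347 2.927
endloop
endfacet
facet normal 0.551 0.564 0.614
outer loop
vertex 2.106 2.899 3.324
vertex 2.09 3.347 2.927
vertex 1.081 3.549 3.647
endloop
endfacet

endsolid


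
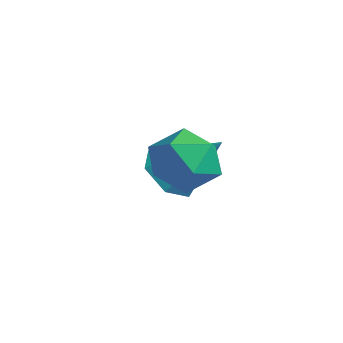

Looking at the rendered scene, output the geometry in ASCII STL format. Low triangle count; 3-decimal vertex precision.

solid 
facet normal -0.525 0.776 0.349
outer loop
vertex -1.471 -1.64 -0.319
vertex -1.028 -1.785 0.67
vertex -0.541 -1.129 -0.056
endloop
endfacet
facet normal -0.376 0.861 -0.344
outer loop
vertex -1.471 -1.64 -0.319
vertex -0.541 -1.129 -0.056
vertex -0.658 -1.576 -1.047
endloop
endfacet
facet normal -0.649 0.305 -0.697
outer loop
vertex -1.471 -1.64 -0.319
vertex -0.658 -1.576 -1.047
vertex -1.219 -2.509 -0.933
endloop
endfacet
facet normal -0.967 -0.123 -0.223
outer loop
vertex -1.471 -1.64 -0.319
vertex -1.219 -2.509 -0.933
vertex -1.447 -2.638 0.128
endloop
endfacet
facet normal -0.890 0.168 0.423
outer loop
vertex -1.471 -1.64 -0.319
vertex -1.447 -2.638 0.128
vertex -1.028 -1.785 0.67
endloop
endfacet
facet normal 0.334 0.844 -0.420
outer loop
vertex -0.658 -1.576 -1.047
vertex -0.541 -1.129 -0.056
vertex 0.287 -1.682 -0.508
endloop
endfacet
facet normal 0.092 0.707 0.701
outer loop
vertex -0.541 -1.129 -0.056
vertex -1.028 -1.785 0.67
vertex 0.059 -1.811 0.553
endloop
endfacet
facet normal -0.499 -0.276 0.821
outer loop
vertex -1.028 -1.785 0.67
vertex -1.447 -2.638 0.128
vertex -0.502 -2.744 0.667
endloop
endfacet
facet normal -0.623 -0.749 -0.225
outer loop
vertex -1.447 -2.638 0.128
vertex -1.219 -2.509 -0.933
vertex -0.619 -3.191 -0.324
endloop
endfacet
facet normal -0.108 -0.056 -0.993
outer loop
vertex -1.219 -2.509 -0.933
vertex -0.658 -1.576 -1.047
vertex -0.132 -2.535 -1.05
endloop
endfacet
facet normal 0.967 0.123 0.223
outer loop
vertex 0.311 -2.68 -0.061
vertex 0.287 -1.682 -0.508
vertex 0.059 -1.811 0.553
endloop
endfacet
facet normal 0.649 -0.305 0.697
outer loop
vertex 0.311 -2.68 -0.061
vertex 0.059 -1.811 0.553
vertex -0.502 -2.744 0.667
endloop
endfacet
facet normal 0.376 -0.861 0.344
outer loop
vertex 0.311 -2.68 -0.061
vertex -0.502 -2.744 0.667
vertex -0.619 -3.191 -0.324
endloop
endfacet
facet normal 0.525 -0.776 -0.349
outer loop
vertex 0.311 -2.68 -0.061
vertex -0.619 -3.191 -0.324
vertex -0.132 -2.535 -1.05
endloop
endfacet
facet normal 0.890 -0.168 -0.423
outer loop
vertex 0.311 -2.68 -0.061
vertex -0.132 -2.535 -1.05
vertex 0.287 -1.682 -0.508
endloop
endfacet
facet normal 0.623 0.749 0.225
outer loop
vertex 0.059 -1.811 0.553
vertex 0.287 -1.682 -0.508
vertex -0.541 -1.129 -0.056
endloop
endfacet
facet normal 0.108 0.056 0.993
outer loop
vertex -0.502 -2.744 0.667
vertex 0.059 -1.811 0.553
vertex -1.028 -1.785 0.67
endloop
endfacet
facet normal -0.334 -0.844 0.420
outer loop
vertex -0.619 -3.191 -0.324
vertex -0.502 -2.744 0.667
vertex -1.447 -2.638 0.128
endloop
endfacet
facet normal -0.092 -0.707 -0.701
outer loop
vertex -0.132 -2.535 -1.05
vertex -0.619 -3.191 -0.324
vertex -1.219 -2.509 -0.933
endloop
endfacet
facet normal 0.499 0.276 -0.821
outer loop
vertex 0.287 -1.682 -0.508
vertex -0.132 -2.535 -1.05
vertex -0.658 -1.576 -1.047
endloop
endfacet
facet normal -0.592 -0.401 -0.699
outer loop
vertex -2.715 -0.061 -3.402
vertex -3.422 -0.181 -2.734
vertex -3.373 0.65 -3.252
endloop
endfacet
facet normal 0.635 0.669 -0.386
outer loop
vertex -2.715 -0.061 -3.402
vertex -3.373 0.65 -3.252
vertex -2.178 0.661 -1.266
endloop
endfacet
facet normal -0.593 -0.401 -0.699
outer loop
vertex -3.373 0.65 -3.252
vertex -3.422 -0.181 -2.734
vertex -4.08 0.531 -2.584
endloop
endfacet
facet normal -0.110 0.992 0.061
outer loop
vertex -3.373 0.65 -3.252
vertex -4.08 0.531 -2.584
vertex -2.178 0.661 -1.266
endloop
endfacet
facet normal -0.593 -0.401 -0.699
outer loop
vertex -4.08 0.531 -2.584
vertex -3.422 -0.181 -2.734
vertex -4.129 -0.3 -2.066
endloop
endfacet
facet normal -0.524 0.473 0.709
outer loop
vertex -4.08 0.531 -2.584
vertex -4.129 -0.3 -2.066
vertex -2.178 0.661 -1.266
endloop
endfacet
facet normal -0.593 -0.400 -0.699
outer loop
vertex -4.129 -0.3 -2.066
vertex -3.422 -0.181 -2.734
vertex -3.472 -1.011 -2.216
endloop
endfacet
facet normal -0.191 -0.369 0.910
outer loop
vertex -4.129 -0.3 -2.066
vertex -3.472 -1.011 -2.216
vertex -2.178 0.661 -1.266
endloop
endfacet
facet normal -0.593 -0.400 -0.699
outer loop
vertex -3.472 -1.011 -2.216
vertex -3.422 -0.181 -2.734
vertex -2.765 -0.892 -2.884
endloop
endfacet
facet normal 0.554 -0.692 0.463
outer loop
vertex -3.472 -1.011 -2.216
vertex -2.765 -0.892 -2.884
vertex -2.178 0.661 -1.266
endloop
endfacet
facet normal -0.593 -0.400 -0.699
outer loop
vertex -2.765 -0.892 -2.884
vertex -3.422 -0.181 -2.734
vertex -2.715 -0.061 -3.402
endloop
endfacet
facet normal 0.967 -0.173 -0.185
outer loop
vertex -2.765 -0.892 -2.884
vertex -2.715 -0.061 -3.402
vertex -2.178 0.661 -1.266
endloop
endfacet

endsolid


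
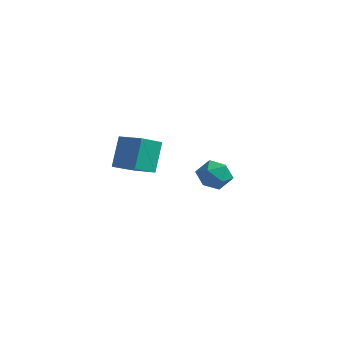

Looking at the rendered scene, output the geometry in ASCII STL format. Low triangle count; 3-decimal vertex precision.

solid 
facet normal -0.987 -0.056 -0.152
outer loop
vertex -4.438 -2.174 3.876
vertex -4.423 -0.923 3.318
vertex -4.148 -2.897 2.264
endloop
endfacet
facet normal -0.011 -0.913 0.408
outer loop
vertex -2.737 -2.817 2.482
vertex -4.438 -2.174 3.876
vertex -4.148 -2.897 2.264
endloop
endfacet
facet normal -0.987 -0.056 -0.152
outer loop
vertex -4.148 -2.897 2.264
vertex -4.423 -0.923 3.318
vertex -4.133 -1.646 1.706
endloop
endfacet
facet normal 0.162 -0.404 -0.900
outer loop
vertex -4.133 -1.646 1.706
vertex -2.737 -2.817 2.482
vertex -4.148 -2.897 2.264
endloop
endfacet
facet normal -0.162 0.404 0.900
outer loop
vertex -4.438 -2.174 3.876
vertex -3.012 -0.843 3.536
vertex -4.423 -0.923 3.318
endloop
endfacet
facet normal -0.011 -0.913 0.408
outer loop
vertex -3.027 -2.094 4.094
vertex -4.438 -2.174 3.876
vertex -2.737 -2.817 2.482
endloop
endfacet
facet normal -0.162 0.404 0.900
outer loop
vertex -3.027 -2.094 4.094
vertex -3.012 -0.843 3.536
vertex -4.438 -2.174 3.876
endloop
endfacet
facet normal 0.011 0.913 -0.408
outer loop
vertex -4.423 -0.923 3.318
vertex -3.012 -0.843 3.536
vertex -4.133 -1.646 1.706
endloop
endfacet
facet normal 0.162 -0.404 -0.900
outer loop
vertex -2.722 -1.566 1.924
vertex -2.737 -2.817 2.482
vertex -4.133 -1.646 1.706
endloop
endfacet
facet normal 0.011 0.913 -0.408
outer loop
vertex -4.133 -1.646 1.706
vertex -3.012 -0.843 3.536
vertex -2.722 -1.566 1.924
endloop
endfacet
facet normal 0.987 0.056 0.152
outer loop
vertex -2.722 -1.566 1.924
vertex -3.027 -2.094 4.094
vertex -2.737 -2.817 2.482
endloop
endfacet
facet normal 0.987 0.056 0.152
outer loop
vertex -3.012 -0.843 3.536
vertex -3.027 -2.094 4.094
vertex -2.722 -1.566 1.924
endloop
endfacet
facet normal -0.515 0.857 0.000
outer loop
vertex 1.942 -2.175 2.98
vertex 1.388 -2.508 3.566
vertex 2.101 -2.08 3.833
endloop
endfacet
facet normal 0.175 0.974 -0.141
outer loop
vertex 1.942 -2.175 2.98
vertex 2.101 -2.08 3.833
vertex 2.753 -2.276 3.288
endloop
endfacet
facet normal 0.349 0.598 -0.722
outer loop
vertex 1.942 -2.175 2.98
vertex 2.753 -2.276 3.288
vertex 2.444 -2.825 2.684
endloop
endfacet
facet normal -0.234 0.248 -0.940
outer loop
vertex 1.942 -2.175 2.98
vertex 2.444 -2.825 2.684
vertex 1.6 -2.968 2.856
endloop
endfacet
facet normal -0.768 0.408 -0.494
outer loop
vertex 1.942 -2.175 2.98
vertex 1.6 -2.968 2.856
vertex 1.388 -2.508 3.566
endloop
endfacet
facet normal 0.558 0.723 0.407
outer loop
vertex 2.753 -2.276 3.288
vertex 2.101 -2.08 3.833
vertex 2.7 -2.672 4.064
endloop
endfacet
facet normal -0.558 0.534 0.635
outer loop
vertex 2.101 -2.08 3.833
vertex 1.388 -2.508 3.566
vertex 1.856 -2.815 4.236
endloop
endfacet
facet normal -0.967 -0.192 -0.164
outer loop
vertex 1.388 -2.508 3.566
vertex 1.6 -2.968 2.856
vertex 1.547 -3.364 3.632
endloop
endfacet
facet normal -0.104 -0.451 -0.886
outer loop
vertex 1.6 -2.968 2.856
vertex 2.444 -2.825 2.684
vertex 2.199 -3.56 3.087
endloop
endfacet
facet normal 0.838 0.115 -0.533
outer loop
vertex 2.444 -2.825 2.684
vertex 2.753 -2.276 3.288
vertex 2.912 -3.132 3.354
endloop
endfacet
facet normal 0.234 -0.248 0.940
outer loop
vertex 2.358 -3.465 3.94
vertex 2.7 -2.672 4.064
vertex 1.856 -2.815 4.236
endloop
endfacet
facet normal -0.349 -0.598 0.722
outer loop
vertex 2.358 -3.465 3.94
vertex 1.856 -2.815 4.236
vertex 1.547 -3.364 3.632
endloop
endfacet
facet normal -0.175 -0.974 0.141
outer loop
vertex 2.358 -3.465 3.94
vertex 1.547 -3.364 3.632
vertex 2.199 -3.56 3.087
endloop
endfacet
facet normal 0.515 -0.857 -0.000
outer loop
vertex 2.358 -3.465 3.94
vertex 2.199 -3.56 3.087
vertex 2.912 -3.132 3.354
endloop
endfacet
facet normal 0.768 -0.408 0.494
outer loop
vertex 2.358 -3.465 3.94
vertex 2.912 -3.132 3.354
vertex 2.7 -2.672 4.064
endloop
endfacet
facet normal 0.104 0.451 0.886
outer loop
vertex 1.856 -2.815 4.236
vertex 2.7 -2.672 4.064
vertex 2.101 -2.08 3.833
endloop
endfacet
facet normal -0.838 -0.115 0.533
outer loop
vertex 1.547 -3.364 3.632
vertex 1.856 -2.815 4.236
vertex 1.388 -2.508 3.566
endloop
endfacet
facet normal -0.558 -0.723 -0.407
outer loop
vertex 2.199 -3.56 3.087
vertex 1.547 -3.364 3.632
vertex 1.6 -2.968 2.856
endloop
endfacet
facet normal 0.558 -0.534 -0.635
outer loop
vertex 2.912 -3.132 3.354
vertex 2.199 -3.56 3.087
vertex 2.444 -2.825 2.684
endloop
endfacet
facet normal 0.967 0.192 0.164
outer loop
vertex 2.7 -2.672 4.064
vertex 2.912 -3.132 3.354
vertex 2.753 -2.276 3.288
endloop
endfacet

endsolid


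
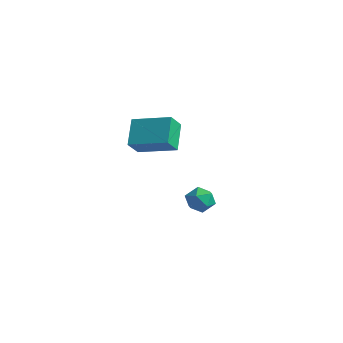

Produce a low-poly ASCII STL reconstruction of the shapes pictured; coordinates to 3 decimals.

solid 
facet normal -0.552 0.647 0.526
outer loop
vertex 0.064 2.681 -2.823
vertex -0.549 2.285 -2.979
vertex -0.149 2.129 -2.368
endloop
endfacet
facet normal 0.110 0.607 0.787
outer loop
vertex 0.064 2.681 -2.823
vertex -0.149 2.129 -2.368
vertex 0.573 2.216 -2.536
endloop
endfacet
facet normal 0.565 0.782 0.265
outer loop
vertex 0.064 2.681 -2.823
vertex 0.573 2.216 -2.536
vertex 0.619 2.425 -3.251
endloop
endfacet
facet normal 0.184 0.930 -0.318
outer loop
vertex 0.064 2.681 -2.823
vertex 0.619 2.425 -3.251
vertex -0.074 2.468 -3.525
endloop
endfacet
facet normal -0.507 0.847 -0.157
outer loop
vertex 0.064 2.681 -2.823
vertex -0.074 2.468 -3.525
vertex -0.549 2.285 -2.979
endloop
endfacet
facet normal 0.234 -0.073 0.969
outer loop
vertex 0.573 2.216 -2.536
vertex -0.149 2.129 -2.368
vertex 0.274 1.532 -2.515
endloop
endfacet
facet normal -0.837 -0.007 0.546
outer loop
vertex -0.149 2.129 -2.368
vertex -0.549 2.285 -2.979
vertex -0.419 1.575 -2.789
endloop
endfacet
facet normal -0.766 0.317 -0.560
outer loop
vertex -0.549 2.285 -2.979
vertex -0.074 2.468 -3.525
vertex -0.373 1.784 -3.504
endloop
endfacet
facet normal 0.352 0.451 -0.820
outer loop
vertex -0.074 2.468 -3.525
vertex 0.619 2.425 -3.251
vertex 0.349 1.871 -3.672
endloop
endfacet
facet normal 0.970 0.211 0.124
outer loop
vertex 0.619 2.425 -3.251
vertex 0.573 2.216 -2.536
vertex 0.749 1.715 -3.061
endloop
endfacet
facet normal -0.184 -0.930 0.318
outer loop
vertex 0.136 1.319 -3.217
vertex 0.274 1.532 -2.515
vertex -0.419 1.575 -2.789
endloop
endfacet
facet normal -0.565 -0.782 -0.265
outer loop
vertex 0.136 1.319 -3.217
vertex -0.419 1.575 -2.789
vertex -0.373 1.784 -3.504
endloop
endfacet
facet normal -0.110 -0.607 -0.787
outer loop
vertex 0.136 1.319 -3.217
vertex -0.373 1.784 -3.504
vertex 0.349 1.871 -3.672
endloop
endfacet
facet normal 0.552 -0.647 -0.526
outer loop
vertex 0.136 1.319 -3.217
vertex 0.349 1.871 -3.672
vertex 0.749 1.715 -3.061
endloop
endfacet
facet normal 0.507 -0.847 0.157
outer loop
vertex 0.136 1.319 -3.217
vertex 0.749 1.715 -3.061
vertex 0.274 1.532 -2.515
endloop
endfacet
facet normal -0.352 -0.451 0.820
outer loop
vertex -0.419 1.575 -2.789
vertex 0.274 1.532 -2.515
vertex -0.149 2.129 -2.368
endloop
endfacet
facet normal -0.970 -0.211 -0.124
outer loop
vertex -0.373 1.784 -3.504
vertex -0.419 1.575 -2.789
vertex -0.549 2.285 -2.979
endloop
endfacet
facet normal -0.234 0.073 -0.969
outer loop
vertex 0.349 1.871 -3.672
vertex -0.373 1.784 -3.504
vertex -0.074 2.468 -3.525
endloop
endfacet
facet normal 0.837 0.007 -0.546
outer loop
vertex 0.749 1.715 -3.061
vertex 0.349 1.871 -3.672
vertex 0.619 2.425 -3.251
endloop
endfacet
facet normal 0.766 -0.317 0.560
outer loop
vertex 0.274 1.532 -2.515
vertex 0.749 1.715 -3.061
vertex 0.573 2.216 -2.536
endloop
endfacet
facet normal -0.436 0.632 0.640
outer loop
vertex -0.781 -1.326 2.941
vertex 0.823 -0.663 3.378
vertex -0.866 -0.632 2.198
endloop
endfacet
facet normal -0.896 -0.371 -0.244
outer loop
vertex -0.243 -1.537 1.282
vertex -0.781 -1.326 2.941
vertex -0.866 -0.632 2.198
endloop
endfacet
facet normal -0.436 0.633 0.640
outer loop
vertex -0.866 -0.632 2.198
vertex 0.823 -0.663 3.378
vertex 0.739 0.031 2.635
endloop
endfacet
facet normal -0.083 0.680 -0.728
outer loop
vertex 0.739 0.031 2.635
vertex -0.243 -1.537 1.282
vertex -0.866 -0.632 2.198
endloop
endfacet
facet normal 0.083 -0.680 0.728
outer loop
vertex -0.781 -1.326 2.941
vertex 1.446 -1.568 2.462
vertex 0.823 -0.663 3.378
endloop
endfacet
facet normal -0.897 -0.370 -0.244
outer loop
vertex -0.159 -2.231 2.025
vertex -0.781 -1.326 2.941
vertex -0.243 -1.537 1.282
endloop
endfacet
facet normal 0.083 -0.680 0.728
outer loop
vertex -0.159 -2.231 2.025
vertex 1.446 -1.568 2.462
vertex -0.781 -1.326 2.941
endloop
endfacet
facet normal 0.896 0.370 0.244
outer loop
vertex 0.823 -0.663 3.378
vertex 1.446 -1.568 2.462
vertex 0.739 0.031 2.635
endloop
endfacet
facet normal -0.083 0.680 -0.728
outer loop
vertex 1.361 -0.874 1.719
vertex -0.243 -1.537 1.282
vertex 0.739 0.031 2.635
endloop
endfacet
facet normal 0.897 0.370 0.243
outer loop
vertex 0.739 0.031 2.635
vertex 1.446 -1.568 2.462
vertex 1.361 -0.874 1.719
endloop
endfacet
facet normal 0.436 -0.633 -0.640
outer loop
vertex 1.361 -0.874 1.719
vertex -0.159 -2.231 2.025
vertex -0.243 -1.537 1.282
endloop
endfacet
facet normal 0.436 -0.632 -0.641
outer loop
vertex 1.446 -1.568 2.462
vertex -0.159 -2.231 2.025
vertex 1.361 -0.874 1.719
endloop
endfacet

endsolid


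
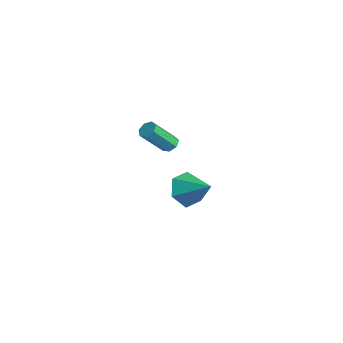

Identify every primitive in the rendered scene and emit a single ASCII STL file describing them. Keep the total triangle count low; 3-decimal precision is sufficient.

solid 
facet normal -0.778 -0.374 -0.505
outer loop
vertex 3.244 -4.203 -2.371
vertex 2.595 -3.879 -1.612
vertex 2.816 -3.246 -2.42
endloop
endfacet
facet normal 0.788 0.325 -0.523
outer loop
vertex 3.244 -4.203 -2.371
vertex 2.816 -3.246 -2.42
vertex 3.925 -3.241 -0.748
endloop
endfacet
facet normal -0.778 -0.374 -0.505
outer loop
vertex 2.816 -3.246 -2.42
vertex 2.595 -3.879 -1.612
vertex 2.167 -2.922 -1.661
endloop
endfacet
facet normal 0.265 0.948 -0.178
outer loop
vertex 2.816 -3.246 -2.42
vertex 2.167 -2.922 -1.661
vertex 3.925 -3.241 -0.748
endloop
endfacet
facet normal -0.778 -0.374 -0.505
outer loop
vertex 2.167 -2.922 -1.661
vertex 2.595 -3.879 -1.612
vertex 1.946 -3.555 -0.853
endloop
endfacet
facet normal -0.157 0.798 0.582
outer loop
vertex 2.167 -2.922 -1.661
vertex 1.946 -3.555 -0.853
vertex 3.925 -3.241 -0.748
endloop
endfacet
facet normal -0.778 -0.373 -0.506
outer loop
vertex 1.946 -3.555 -0.853
vertex 2.595 -3.879 -1.612
vertex 2.374 -4.513 -0.804
endloop
endfacet
facet normal -0.057 0.026 0.998
outer loop
vertex 1.946 -3.555 -0.853
vertex 2.374 -4.513 -0.804
vertex 3.925 -3.241 -0.748
endloop
endfacet
facet normal -0.778 -0.373 -0.505
outer loop
vertex 2.374 -4.513 -0.804
vertex 2.595 -3.879 -1.612
vertex 3.023 -4.837 -1.564
endloop
endfacet
facet normal 0.466 -0.597 0.653
outer loop
vertex 2.374 -4.513 -0.804
vertex 3.023 -4.837 -1.564
vertex 3.925 -3.241 -0.748
endloop
endfacet
facet normal -0.778 -0.373 -0.506
outer loop
vertex 3.023 -4.837 -1.564
vertex 2.595 -3.879 -1.612
vertex 3.244 -4.203 -2.371
endloop
endfacet
facet normal 0.888 -0.447 -0.108
outer loop
vertex 3.023 -4.837 -1.564
vertex 3.244 -4.203 -2.371
vertex 3.925 -3.241 -0.748
endloop
endfacet
facet normal -0.036 0.661 -0.750
outer loop
vertex -3.123 -1.85 -2.464
vertex -3.655 -1.966 -2.541
vertex -3.432 -1.584 -2.215
endloop
endfacet
facet normal 0.762 0.504 0.407
outer loop
vertex -3.123 -1.85 -2.464
vertex -3.432 -1.584 -2.215
vertex -3.053 -3.137 -1.001
endloop
endfacet
facet normal 0.761 0.504 0.408
outer loop
vertex -3.053 -3.137 -1.001
vertex -3.432 -1.584 -2.215
vertex -3.362 -2.871 -0.753
endloop
endfacet
facet normal 0.035 -0.659 0.751
outer loop
vertex -3.053 -3.137 -1.001
vertex -3.362 -2.871 -0.753
vertex -3.585 -3.254 -1.079
endloop
endfacet
facet normal -0.035 0.661 -0.750
outer loop
vertex -3.432 -1.584 -2.215
vertex -3.655 -1.966 -2.541
vertex -3.908 -1.606 -2.212
endloop
endfacet
facet normal -0.030 0.750 0.661
outer loop
vertex -3.432 -1.584 -2.215
vertex -3.908 -1.606 -2.212
vertex -3.362 -2.871 -0.753
endloop
endfacet
facet normal -0.029 0.750 0.661
outer loop
vertex -3.362 -2.871 -0.753
vertex -3.908 -1.606 -2.212
vertex -3.839 -2.893 -0.749
endloop
endfacet
facet normal 0.037 -0.660 0.750
outer loop
vertex -3.362 -2.871 -0.753
vertex -3.839 -2.893 -0.749
vertex -3.585 -3.254 -1.079
endloop
endfacet
facet normal -0.035 0.661 -0.750
outer loop
vertex -3.908 -1.606 -2.212
vertex -3.655 -1.966 -2.541
vertex -4.194 -1.899 -2.457
endloop
endfacet
facet normal -0.800 0.432 0.417
outer loop
vertex -3.908 -1.606 -2.212
vertex -4.194 -1.899 -2.457
vertex -3.839 -2.893 -0.749
endloop
endfacet
facet normal -0.801 0.430 0.417
outer loop
vertex -3.839 -2.893 -0.749
vertex -4.194 -1.899 -2.457
vertex -4.124 -3.187 -0.994
endloop
endfacet
facet normal 0.036 -0.660 0.750
outer loop
vertex -3.839 -2.893 -0.749
vertex -4.124 -3.187 -0.994
vertex -3.585 -3.254 -1.079
endloop
endfacet
facet normal -0.035 0.660 -0.751
outer loop
vertex -4.194 -1.899 -2.457
vertex -3.655 -1.966 -2.541
vertex -4.074 -2.243 -2.765
endloop
endfacet
facet normal -0.967 -0.212 -0.140
outer loop
vertex -4.194 -1.899 -2.457
vertex -4.074 -2.243 -2.765
vertex -4.124 -3.187 -0.994
endloop
endfacet
facet normal -0.967 -0.212 -0.140
outer loop
vertex -4.124 -3.187 -0.994
vertex -4.074 -2.243 -2.765
vertex -4.004 -3.531 -1.302
endloop
endfacet
facet normal 0.036 -0.660 0.751
outer loop
vertex -4.124 -3.187 -0.994
vertex -4.004 -3.531 -1.302
vertex -3.585 -3.254 -1.079
endloop
endfacet
facet normal -0.035 0.660 -0.750
outer loop
vertex -4.074 -2.243 -2.765
vertex -3.655 -1.966 -2.541
vertex -3.638 -2.379 -2.905
endloop
endfacet
facet normal -0.407 -0.695 -0.593
outer loop
vertex -4.074 -2.243 -2.765
vertex -3.638 -2.379 -2.905
vertex -4.004 -3.531 -1.302
endloop
endfacet
facet normal -0.406 -0.696 -0.593
outer loop
vertex -4.004 -3.531 -1.302
vertex -3.638 -2.379 -2.905
vertex -3.568 -3.666 -1.442
endloop
endfacet
facet normal 0.037 -0.660 0.751
outer loop
vertex -4.004 -3.531 -1.302
vertex -3.568 -3.666 -1.442
vertex -3.585 -3.254 -1.079
endloop
endfacet
facet normal -0.037 0.660 -0.750
outer loop
vertex -3.638 -2.379 -2.905
vertex -3.655 -1.966 -2.541
vertex -3.215 -2.203 -2.771
endloop
endfacet
facet normal 0.462 -0.655 -0.598
outer loop
vertex -3.638 -2.379 -2.905
vertex -3.215 -2.203 -2.771
vertex -3.568 -3.666 -1.442
endloop
endfacet
facet normal 0.461 -0.655 -0.599
outer loop
vertex -3.568 -3.666 -1.442
vertex -3.215 -2.203 -2.771
vertex -3.145 -3.491 -1.308
endloop
endfacet
facet normal 0.035 -0.660 0.751
outer loop
vertex -3.568 -3.666 -1.442
vertex -3.145 -3.491 -1.308
vertex -3.585 -3.254 -1.079
endloop
endfacet
facet normal -0.036 0.661 -0.749
outer loop
vertex -3.215 -2.203 -2.771
vertex -3.655 -1.966 -2.541
vertex -3.123 -1.85 -2.464
endloop
endfacet
facet normal 0.981 -0.122 -0.154
outer loop
vertex -3.215 -2.203 -2.771
vertex -3.123 -1.85 -2.464
vertex -3.145 -3.491 -1.308
endloop
endfacet
facet normal 0.981 -0.121 -0.154
outer loop
vertex -3.145 -3.491 -1.308
vertex -3.123 -1.85 -2.464
vertex -3.053 -3.137 -1.001
endloop
endfacet
facet normal 0.035 -0.660 0.750
outer loop
vertex -3.145 -3.491 -1.308
vertex -3.053 -3.137 -1.001
vertex -3.585 -3.254 -1.079
endloop
endfacet

endsolid


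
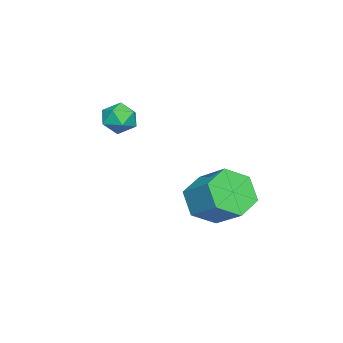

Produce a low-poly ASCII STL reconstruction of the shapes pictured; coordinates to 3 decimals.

solid 
facet normal -0.892 -0.001 0.451
outer loop
vertex -0.059 0.544 2.996
vertex -0.09 -0.104 2.934
vertex 0.179 0.159 3.466
endloop
endfacet
facet normal -0.488 0.537 0.688
outer loop
vertex -0.059 0.544 2.996
vertex 0.179 0.159 3.466
vertex 0.508 0.692 3.283
endloop
endfacet
facet normal -0.310 0.942 0.126
outer loop
vertex -0.059 0.544 2.996
vertex 0.508 0.692 3.283
vertex 0.443 0.757 2.638
endloop
endfacet
facet normal -0.603 0.654 -0.457
outer loop
vertex -0.059 0.544 2.996
vertex 0.443 0.757 2.638
vertex 0.073 0.265 2.422
endloop
endfacet
facet normal -0.964 0.071 -0.256
outer loop
vertex -0.059 0.544 2.996
vertex 0.073 0.265 2.422
vertex -0.09 -0.104 2.934
endloop
endfacet
facet normal 0.110 0.261 0.959
outer loop
vertex 0.508 0.692 3.283
vertex 0.179 0.159 3.466
vertex 0.827 0.135 3.398
endloop
endfacet
facet normal -0.544 -0.610 0.576
outer loop
vertex 0.179 0.159 3.466
vertex -0.09 -0.104 2.934
vertex 0.457 -0.357 3.182
endloop
endfacet
facet normal -0.659 -0.495 -0.566
outer loop
vertex -0.09 -0.104 2.934
vertex 0.073 0.265 2.422
vertex 0.392 -0.292 2.537
endloop
endfacet
facet normal -0.077 0.449 -0.890
outer loop
vertex 0.073 0.265 2.422
vertex 0.443 0.757 2.638
vertex 0.721 0.241 2.354
endloop
endfacet
facet normal 0.400 0.915 0.052
outer loop
vertex 0.443 0.757 2.638
vertex 0.508 0.692 3.283
vertex 0.99 0.504 2.886
endloop
endfacet
facet normal 0.603 -0.654 0.457
outer loop
vertex 0.959 -0.144 2.824
vertex 0.827 0.135 3.398
vertex 0.457 -0.357 3.182
endloop
endfacet
facet normal 0.310 -0.942 -0.126
outer loop
vertex 0.959 -0.144 2.824
vertex 0.457 -0.357 3.182
vertex 0.392 -0.292 2.537
endloop
endfacet
facet normal 0.488 -0.537 -0.688
outer loop
vertex 0.959 -0.144 2.824
vertex 0.392 -0.292 2.537
vertex 0.721 0.241 2.354
endloop
endfacet
facet normal 0.892 0.001 -0.451
outer loop
vertex 0.959 -0.144 2.824
vertex 0.721 0.241 2.354
vertex 0.99 0.504 2.886
endloop
endfacet
facet normal 0.964 -0.071 0.256
outer loop
vertex 0.959 -0.144 2.824
vertex 0.99 0.504 2.886
vertex 0.827 0.135 3.398
endloop
endfacet
facet normal 0.077 -0.449 0.890
outer loop
vertex 0.457 -0.357 3.182
vertex 0.827 0.135 3.398
vertex 0.179 0.159 3.466
endloop
endfacet
facet normal -0.400 -0.915 -0.052
outer loop
vertex 0.392 -0.292 2.537
vertex 0.457 -0.357 3.182
vertex -0.09 -0.104 2.934
endloop
endfacet
facet normal -0.110 -0.261 -0.959
outer loop
vertex 0.721 0.241 2.354
vertex 0.392 -0.292 2.537
vertex 0.073 0.265 2.422
endloop
endfacet
facet normal 0.544 0.610 -0.576
outer loop
vertex 0.99 0.504 2.886
vertex 0.721 0.241 2.354
vertex 0.443 0.757 2.638
endloop
endfacet
facet normal 0.659 0.495 0.566
outer loop
vertex 0.827 0.135 3.398
vertex 0.99 0.504 2.886
vertex 0.508 0.692 3.283
endloop
endfacet
facet normal -0.404 -0.718 -0.567
outer loop
vertex 0.961 3.495 -0.861
vertex 0.588 3.106 -0.103
vertex 0.112 3.749 -0.578
endloop
endfacet
facet normal -0.063 0.641 -0.765
outer loop
vertex 0.961 3.495 -0.861
vertex 0.112 3.749 -0.578
vertex 1.506 4.464 -0.094
endloop
endfacet
facet normal -0.063 0.641 -0.765
outer loop
vertex 1.506 4.464 -0.094
vertex 0.112 3.749 -0.578
vertex 0.657 4.717 0.188
endloop
endfacet
facet normal 0.403 0.717 0.569
outer loop
vertex 1.506 4.464 -0.094
vertex 0.657 4.717 0.188
vertex 1.132 4.074 0.663
endloop
endfacet
facet normal -0.404 -0.718 -0.567
outer loop
vertex 0.112 3.749 -0.578
vertex 0.588 3.106 -0.103
vertex -0.261 3.36 0.18
endloop
endfacet
facet normal -0.822 0.557 -0.119
outer loop
vertex 0.112 3.749 -0.578
vertex -0.261 3.36 0.18
vertex 0.657 4.717 0.188
endloop
endfacet
facet normal -0.822 0.557 -0.119
outer loop
vertex 0.657 4.717 0.188
vertex -0.261 3.36 0.18
vertex 0.284 4.328 0.946
endloop
endfacet
facet normal 0.404 0.718 0.567
outer loop
vertex 0.657 4.717 0.188
vertex 0.284 4.328 0.946
vertex 1.132 4.074 0.663
endloop
endfacet
facet normal -0.404 -0.717 -0.569
outer loop
vertex -0.261 3.36 0.18
vertex 0.588 3.106 -0.103
vertex 0.214 2.716 0.654
endloop
endfacet
facet normal -0.759 -0.084 0.646
outer loop
vertex -0.261 3.36 0.18
vertex 0.214 2.716 0.654
vertex 0.284 4.328 0.946
endloop
endfacet
facet normal -0.759 -0.084 0.645
outer loop
vertex 0.284 4.328 0.946
vertex 0.214 2.716 0.654
vertex 0.759 3.685 1.421
endloop
endfacet
facet normal 0.404 0.718 0.567
outer loop
vertex 0.284 4.328 0.946
vertex 0.759 3.685 1.421
vertex 1.132 4.074 0.663
endloop
endfacet
facet normal -0.403 -0.717 -0.569
outer loop
vertex 0.214 2.716 0.654
vertex 0.588 3.106 -0.103
vertex 1.063 2.463 0.372
endloop
endfacet
facet normal 0.063 -0.641 0.765
outer loop
vertex 0.214 2.716 0.654
vertex 1.063 2.463 0.372
vertex 0.759 3.685 1.421
endloop
endfacet
facet normal 0.063 -0.641 0.765
outer loop
vertex 0.759 3.685 1.421
vertex 1.063 2.463 0.372
vertex 1.608 3.431 1.138
endloop
endfacet
facet normal 0.404 0.718 0.567
outer loop
vertex 0.759 3.685 1.421
vertex 1.608 3.431 1.138
vertex 1.132 4.074 0.663
endloop
endfacet
facet normal -0.404 -0.718 -0.567
outer loop
vertex 1.063 2.463 0.372
vertex 0.588 3.106 -0.103
vertex 1.436 2.852 -0.386
endloop
endfacet
facet normal 0.822 -0.557 0.119
outer loop
vertex 1.063 2.463 0.372
vertex 1.436 2.852 -0.386
vertex 1.608 3.431 1.138
endloop
endfacet
facet normal 0.822 -0.557 0.119
outer loop
vertex 1.608 3.431 1.138
vertex 1.436 2.852 -0.386
vertex 1.981 3.82 0.38
endloop
endfacet
facet normal 0.404 0.718 0.567
outer loop
vertex 1.608 3.431 1.138
vertex 1.981 3.82 0.38
vertex 1.132 4.074 0.663
endloop
endfacet
facet normal -0.404 -0.718 -0.567
outer loop
vertex 1.436 2.852 -0.386
vertex 0.588 3.106 -0.103
vertex 0.961 3.495 -0.861
endloop
endfacet
facet normal 0.759 0.084 -0.646
outer loop
vertex 1.436 2.852 -0.386
vertex 0.961 3.495 -0.861
vertex 1.981 3.82 0.38
endloop
endfacet
facet normal 0.759 0.084 -0.646
outer loop
vertex 1.981 3.82 0.38
vertex 0.961 3.495 -0.861
vertex 1.506 4.464 -0.094
endloop
endfacet
facet normal 0.404 0.717 0.569
outer loop
vertex 1.981 3.82 0.38
vertex 1.506 4.464 -0.094
vertex 1.132 4.074 0.663
endloop
endfacet

endsolid


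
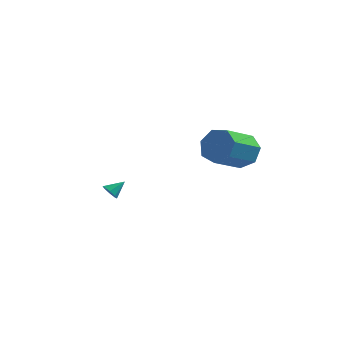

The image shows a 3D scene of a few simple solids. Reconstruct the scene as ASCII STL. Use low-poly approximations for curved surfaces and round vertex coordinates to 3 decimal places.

solid 
facet normal 0.411 0.788 -0.459
outer loop
vertex 5.369 1.374 3.523
vertex 4.406 1.615 3.074
vertex 4.816 1.955 4.025
endloop
endfacet
facet normal 0.700 0.050 0.713
outer loop
vertex 5.369 1.374 3.523
vertex 4.816 1.955 4.025
vertex 4.498 -0.296 4.496
endloop
endfacet
facet normal 0.699 0.050 0.713
outer loop
vertex 4.498 -0.296 4.496
vertex 4.816 1.955 4.025
vertex 3.945 0.285 4.997
endloop
endfacet
facet normal -0.411 -0.787 0.459
outer loop
vertex 4.498 -0.296 4.496
vertex 3.945 0.285 4.997
vertex 3.534 -0.055 4.046
endloop
endfacet
facet normal 0.411 0.788 -0.459
outer loop
vertex 4.816 1.955 4.025
vertex 4.406 1.615 3.074
vertex 3.954 2.28 3.81
endloop
endfacet
facet normal -0.022 0.511 0.859
outer loop
vertex 4.816 1.955 4.025
vertex 3.954 2.28 3.81
vertex 3.945 0.285 4.997
endloop
endfacet
facet normal -0.021 0.511 0.859
outer loop
vertex 3.945 0.285 4.997
vertex 3.954 2.28 3.81
vertex 3.083 0.61 4.783
endloop
endfacet
facet normal -0.411 -0.788 0.459
outer loop
vertex 3.945 0.285 4.997
vertex 3.083 0.61 4.783
vertex 3.534 -0.055 4.046
endloop
endfacet
facet normal 0.411 0.788 -0.459
outer loop
vertex 3.954 2.28 3.81
vertex 4.406 1.615 3.074
vertex 3.432 2.104 3.041
endloop
endfacet
facet normal -0.726 0.587 0.358
outer loop
vertex 3.954 2.28 3.81
vertex 3.432 2.104 3.041
vertex 3.083 0.61 4.783
endloop
endfacet
facet normal -0.726 0.587 0.358
outer loop
vertex 3.083 0.61 4.783
vertex 3.432 2.104 3.041
vertex 2.561 0.434 4.014
endloop
endfacet
facet normal -0.411 -0.788 0.459
outer loop
vertex 3.083 0.61 4.783
vertex 2.561 0.434 4.014
vertex 3.534 -0.055 4.046
endloop
endfacet
facet normal 0.411 0.788 -0.459
outer loop
vertex 3.432 2.104 3.041
vertex 4.406 1.615 3.074
vertex 3.643 1.56 2.296
endloop
endfacet
facet normal -0.884 0.221 -0.412
outer loop
vertex 3.432 2.104 3.041
vertex 3.643 1.56 2.296
vertex 2.561 0.434 4.014
endloop
endfacet
facet normal -0.884 0.221 -0.412
outer loop
vertex 2.561 0.434 4.014
vertex 3.643 1.56 2.296
vertex 2.772 -0.11 3.269
endloop
endfacet
facet normal -0.411 -0.788 0.459
outer loop
vertex 2.561 0.434 4.014
vertex 2.772 -0.11 3.269
vertex 3.534 -0.055 4.046
endloop
endfacet
facet normal 0.411 0.788 -0.458
outer loop
vertex 3.643 1.56 2.296
vertex 4.406 1.615 3.074
vertex 4.429 1.058 2.137
endloop
endfacet
facet normal -0.376 -0.312 -0.872
outer loop
vertex 3.643 1.56 2.296
vertex 4.429 1.058 2.137
vertex 2.772 -0.11 3.269
endloop
endfacet
facet normal -0.376 -0.312 -0.872
outer loop
vertex 2.772 -0.11 3.269
vertex 4.429 1.058 2.137
vertex 3.557 -0.612 3.11
endloop
endfacet
facet normal -0.411 -0.788 0.459
outer loop
vertex 2.772 -0.11 3.269
vertex 3.557 -0.612 3.11
vertex 3.534 -0.055 4.046
endloop
endfacet
facet normal 0.411 0.788 -0.458
outer loop
vertex 4.429 1.058 2.137
vertex 4.406 1.615 3.074
vertex 5.197 0.975 2.683
endloop
endfacet
facet normal 0.414 -0.610 -0.676
outer loop
vertex 4.429 1.058 2.137
vertex 5.197 0.975 2.683
vertex 3.557 -0.612 3.11
endloop
endfacet
facet normal 0.414 -0.610 -0.676
outer loop
vertex 3.557 -0.612 3.11
vertex 5.197 0.975 2.683
vertex 4.325 -0.695 3.656
endloop
endfacet
facet normal -0.411 -0.788 0.459
outer loop
vertex 3.557 -0.612 3.11
vertex 4.325 -0.695 3.656
vertex 3.534 -0.055 4.046
endloop
endfacet
facet normal 0.411 0.788 -0.458
outer loop
vertex 5.197 0.975 2.683
vertex 4.406 1.615 3.074
vertex 5.369 1.374 3.523
endloop
endfacet
facet normal 0.893 -0.449 0.030
outer loop
vertex 5.197 0.975 2.683
vertex 5.369 1.374 3.523
vertex 4.325 -0.695 3.656
endloop
endfacet
facet normal 0.893 -0.449 0.029
outer loop
vertex 4.325 -0.695 3.656
vertex 5.369 1.374 3.523
vertex 4.498 -0.296 4.496
endloop
endfacet
facet normal -0.411 -0.788 0.459
outer loop
vertex 4.325 -0.695 3.656
vertex 4.498 -0.296 4.496
vertex 3.534 -0.055 4.046
endloop
endfacet
facet normal -0.583 -0.590 -0.559
outer loop
vertex -2.163 1.432 -1.102
vertex -2.573 1.514 -0.761
vertex -2.393 1.759 -1.207
endloop
endfacet
facet normal 0.786 0.402 -0.469
outer loop
vertex -2.163 1.432 -1.102
vertex -2.393 1.759 -1.207
vertex -1.967 2.126 -0.179
endloop
endfacet
facet normal -0.583 -0.590 -0.559
outer loop
vertex -2.393 1.759 -1.207
vertex -2.573 1.514 -0.761
vertex -2.728 1.942 -1.051
endloop
endfacet
facet normal 0.275 0.864 -0.422
outer loop
vertex -2.393 1.759 -1.207
vertex -2.728 1.942 -1.051
vertex -1.967 2.126 -0.179
endloop
endfacet
facet normal -0.584 -0.590 -0.558
outer loop
vertex -2.728 1.942 -1.051
vertex -2.573 1.514 -0.761
vertex -2.973 1.875 -0.724
endloop
endfacet
facet normal -0.248 0.969 0.012
outer loop
vertex -2.728 1.942 -1.051
vertex -2.973 1.875 -0.724
vertex -1.967 2.126 -0.179
endloop
endfacet
facet normal -0.583 -0.588 -0.561
outer loop
vertex -2.973 1.875 -0.724
vertex -2.573 1.514 -0.761
vertex -2.984 1.596 -0.42
endloop
endfacet
facet normal -0.480 0.655 0.584
outer loop
vertex -2.973 1.875 -0.724
vertex -2.984 1.596 -0.42
vertex -1.967 2.126 -0.179
endloop
endfacet
facet normal -0.582 -0.589 -0.560
outer loop
vertex -2.984 1.596 -0.42
vertex -2.573 1.514 -0.761
vertex -2.754 1.269 -0.315
endloop
endfacet
facet normal -0.282 0.108 0.953
outer loop
vertex -2.984 1.596 -0.42
vertex -2.754 1.269 -0.315
vertex -1.967 2.126 -0.179
endloop
endfacet
facet normal -0.583 -0.589 -0.560
outer loop
vertex -2.754 1.269 -0.315
vertex -2.573 1.514 -0.761
vertex -2.418 1.085 -0.471
endloop
endfacet
facet normal 0.228 -0.353 0.907
outer loop
vertex -2.754 1.269 -0.315
vertex -2.418 1.085 -0.471
vertex -1.967 2.126 -0.179
endloop
endfacet
facet normal -0.583 -0.589 -0.559
outer loop
vertex -2.418 1.085 -0.471
vertex -2.573 1.514 -0.761
vertex -2.173 1.153 -0.798
endloop
endfacet
facet normal 0.754 -0.459 0.470
outer loop
vertex -2.418 1.085 -0.471
vertex -2.173 1.153 -0.798
vertex -1.967 2.126 -0.179
endloop
endfacet
facet normal -0.583 -0.589 -0.560
outer loop
vertex -2.173 1.153 -0.798
vertex -2.573 1.514 -0.761
vertex -2.163 1.432 -1.102
endloop
endfacet
facet normal 0.984 -0.145 -0.100
outer loop
vertex -2.173 1.153 -0.798
vertex -2.163 1.432 -1.102
vertex -1.967 2.126 -0.179
endloop
endfacet

endsolid
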